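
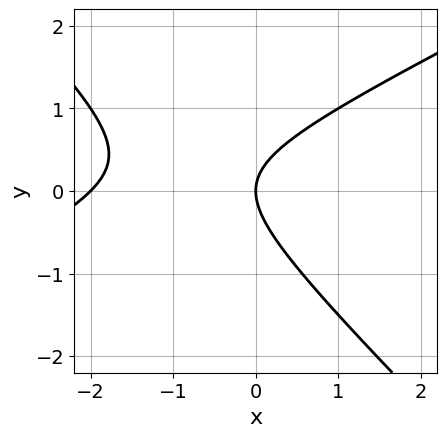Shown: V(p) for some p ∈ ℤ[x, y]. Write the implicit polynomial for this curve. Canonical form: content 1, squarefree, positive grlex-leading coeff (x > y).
deg p = 2. No degree-1 curve has this shape.
Reading off the gridlines: among the integer gridlines, it crosses the x-axis at x ∈ {-2, 0}; one y-axis crossing is at y = 0.
Putting this together gives p.

x^2 - x*y - 2*y^2 + 2*x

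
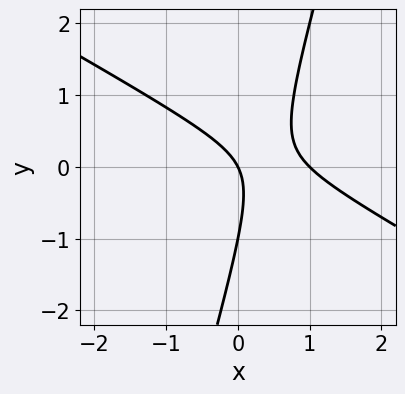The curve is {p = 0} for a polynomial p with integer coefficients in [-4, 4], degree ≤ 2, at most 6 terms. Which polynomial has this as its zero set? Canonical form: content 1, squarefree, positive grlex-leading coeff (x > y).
2*x^2 + 3*x*y - y^2 - 2*x - y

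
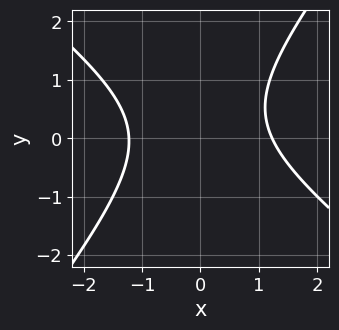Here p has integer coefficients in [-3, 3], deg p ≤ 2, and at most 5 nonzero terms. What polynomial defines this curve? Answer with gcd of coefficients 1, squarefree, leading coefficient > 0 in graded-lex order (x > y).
2*x^2 + x*y - 2*y^2 + y - 3

1. Degree: the shape is more complex than any degree-1 curve, so deg p = 2.
2. Against the integer gridlines: it misses every integer gridline on the y-axis.
3. Matching integer coefficients to the picture gives p.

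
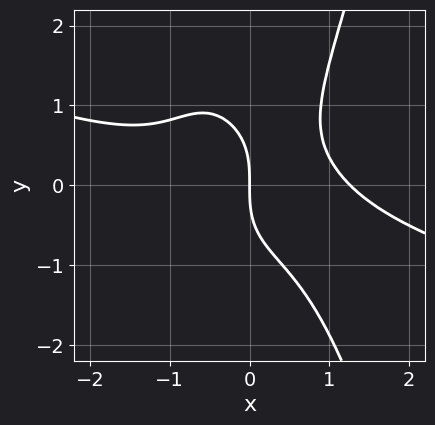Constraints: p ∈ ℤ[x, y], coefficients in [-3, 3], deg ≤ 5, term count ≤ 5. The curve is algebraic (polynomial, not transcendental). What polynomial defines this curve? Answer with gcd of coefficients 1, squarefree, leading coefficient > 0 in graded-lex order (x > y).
x^4 + 3*x^3*y - y^3 - 2*x

deg p = 4.
From the axis intercepts and sections: it crosses the y-axis at the gridline y = 0; it crosses the x-axis at the gridline x = 0.
Fitting integer coefficients to these (and the overall shape) gives p.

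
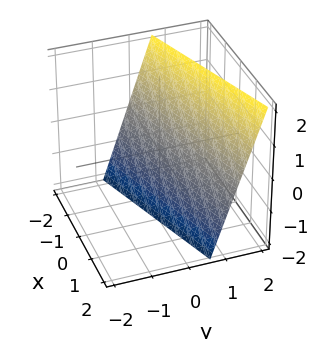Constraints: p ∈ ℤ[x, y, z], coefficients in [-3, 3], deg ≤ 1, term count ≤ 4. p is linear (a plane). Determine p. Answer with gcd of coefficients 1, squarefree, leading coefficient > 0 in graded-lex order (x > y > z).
x - 3*y + z + 2

deg p = 1.
From the visible intercepts: it crosses the x-axis at the gridline x = -2; one z-axis crossing is at z = -2.
Solving for integer coefficients yields p as stated.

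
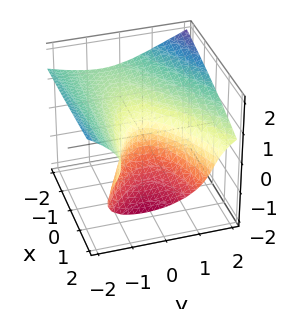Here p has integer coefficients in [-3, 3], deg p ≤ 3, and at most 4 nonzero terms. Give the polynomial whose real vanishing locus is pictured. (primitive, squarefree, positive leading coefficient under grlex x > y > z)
x*y*z + 3*z^3 - 2*y^2 + 2*x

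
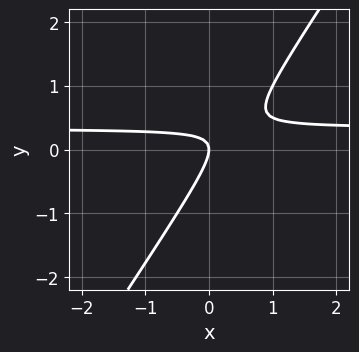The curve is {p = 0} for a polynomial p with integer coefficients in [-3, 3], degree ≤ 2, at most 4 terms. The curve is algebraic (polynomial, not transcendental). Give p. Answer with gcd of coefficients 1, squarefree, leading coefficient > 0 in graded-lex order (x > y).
3*x*y - 2*y^2 - x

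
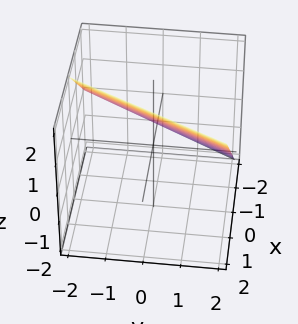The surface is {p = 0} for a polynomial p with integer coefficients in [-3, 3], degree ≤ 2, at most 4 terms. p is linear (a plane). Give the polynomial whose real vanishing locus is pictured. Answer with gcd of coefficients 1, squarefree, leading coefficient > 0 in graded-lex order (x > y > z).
The degree is 1 — every cross-section is a straight line — this is a plane.
Checking where it meets the axes: it meets the z-axis at z = 1 (among the integer gridlines); one x-axis crossing is at x = -1.
Putting this together gives p. Check: (0, 2, 0) on the y-axis lies on the surface, and p(0, 2, 0) = 0. ✓

2*x - y - 2*z + 2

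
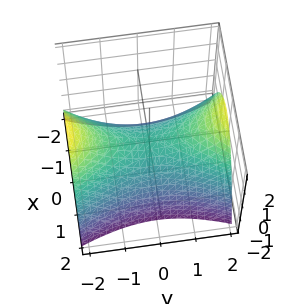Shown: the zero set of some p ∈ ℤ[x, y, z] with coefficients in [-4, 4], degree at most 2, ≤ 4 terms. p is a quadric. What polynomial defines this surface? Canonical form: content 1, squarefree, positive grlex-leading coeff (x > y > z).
3*x^2 - y^2 + 3*z

(a) deg p = 2. A hyperbolic paraboloid; a quadric.
(b) Symmetries: mirror symmetry x ↦ −x ⇒ only even powers of x; mirror symmetry y ↦ −y ⇒ only even powers of y.
(c) Observable constraints: one x-axis crossing is at x = 0; it meets the y-axis at y = 0 (among the integer gridlines); one z-axis crossing is at z = 0.
(d) These observations pin down the coefficients.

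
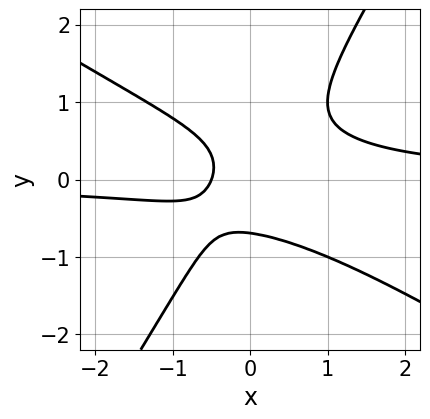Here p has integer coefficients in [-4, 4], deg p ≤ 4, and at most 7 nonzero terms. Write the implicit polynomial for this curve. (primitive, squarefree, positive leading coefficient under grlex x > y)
1. The degree is 3 — no degree-2 curve has this shape.
2. Solving for integer coefficients yields p as stated.

3*x^2*y + 3*x*y^2 - 3*y^3 - 2*x - 1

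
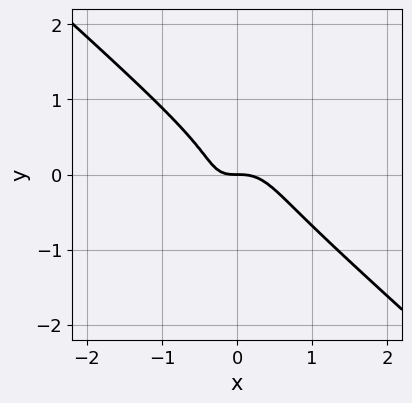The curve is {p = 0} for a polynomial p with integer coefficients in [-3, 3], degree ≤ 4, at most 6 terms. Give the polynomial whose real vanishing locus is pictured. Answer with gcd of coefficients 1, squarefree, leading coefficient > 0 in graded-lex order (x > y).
3*x^3 + x^2*y + 3*y^3 + x*y + y

Degree: the shape is more complex than any degree-2 curve, so deg p = 3.
Observable constraints: it meets the x-axis at x = 0 (among the integer gridlines); it crosses the y-axis at the gridline y = 0.
These observations pin down the coefficients.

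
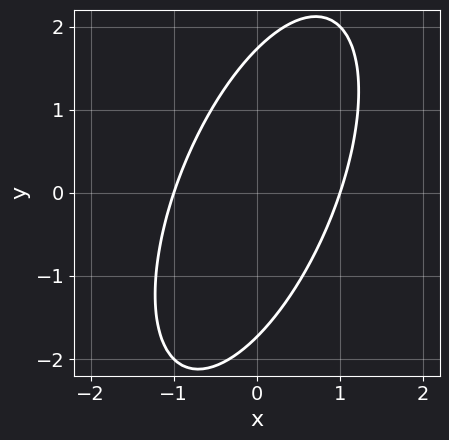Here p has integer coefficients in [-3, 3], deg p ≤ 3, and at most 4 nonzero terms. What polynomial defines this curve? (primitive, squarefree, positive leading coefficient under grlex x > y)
3*x^2 - 2*x*y + y^2 - 3

1. Degree: a generic line meets the curve in up to 2 points, so deg p = 2.
2. Reading off the gridlines: the x-axis gridline crossings are at x ∈ {-1, 1}.
3. These observations pin down the coefficients.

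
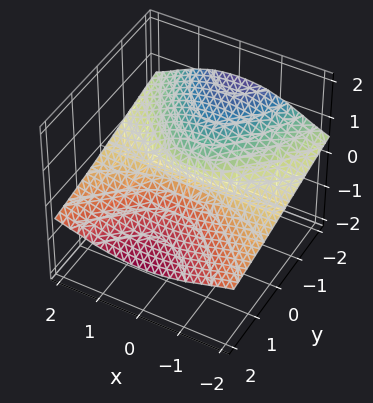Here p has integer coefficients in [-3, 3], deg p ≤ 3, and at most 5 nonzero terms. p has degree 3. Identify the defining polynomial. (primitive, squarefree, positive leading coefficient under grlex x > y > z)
1. deg p = 3.
2. Observable constraints: it crosses the z-axis at the gridline z = 0; it meets the y-axis at y = 0 (among the integer gridlines); every point of the x-axis in the box is on the surface.
3. Matching integer coefficients to the picture gives p.

x^2*z + 2*z^3 - z^2 + y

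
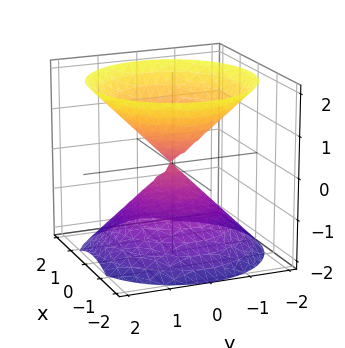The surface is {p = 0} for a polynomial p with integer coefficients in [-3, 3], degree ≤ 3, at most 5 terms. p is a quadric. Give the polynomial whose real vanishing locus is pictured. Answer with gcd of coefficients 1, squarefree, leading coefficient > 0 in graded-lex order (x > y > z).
x^2 + y^2 - z^2

1. I count 2 distinct pieces. They look like related sheets of one shape, so recover p as a whole.
2. deg p = 2. A double cone through the origin; a quadric.
3. By symmetry, every cross-section ⟂ z is a circle, so x, y appear only via x² + y²; mirror symmetry z ↦ −z ⇒ only even powers of z.
4. Observable constraints: it crosses the x-axis at the gridline x = 0; one y-axis crossing is at y = 0; a circular section at z = -1 has radius exactly 1; it meets the z-axis at z = 0 (among the integer gridlines).
5. Solving for integer coefficients yields p as stated.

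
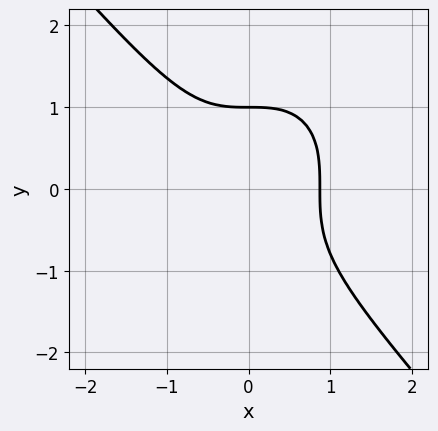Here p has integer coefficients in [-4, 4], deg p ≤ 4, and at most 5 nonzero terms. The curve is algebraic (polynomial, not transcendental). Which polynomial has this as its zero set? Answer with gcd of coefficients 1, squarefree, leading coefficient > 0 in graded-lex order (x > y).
deg p = 3. A generic line meets the curve in up to 3 points.
From the visible intercepts: one y-axis crossing is at y = 1.
These observations pin down the coefficients.

3*x^3 + 2*y^3 - 2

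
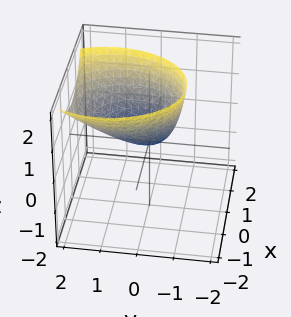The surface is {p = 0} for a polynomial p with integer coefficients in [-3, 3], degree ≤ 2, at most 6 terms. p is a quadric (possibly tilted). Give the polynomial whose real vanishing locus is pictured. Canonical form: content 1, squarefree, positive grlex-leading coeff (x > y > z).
(a) Degree: no degree-1 surface has this shape, so deg p = 2.
(b) From the visible intercepts: one z-axis crossing is at z = 0; it meets the x-axis at x = 0 (among the integer gridlines); it meets the y-axis at y = 0 (among the integer gridlines).
(c) Fitting integer coefficients to these (and the overall shape) gives p.

3*x^2 + x*z + 2*y^2 - 2*y*z - 3*z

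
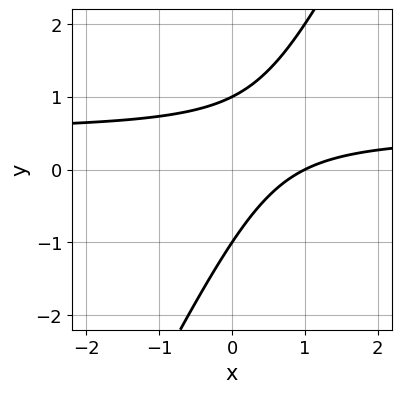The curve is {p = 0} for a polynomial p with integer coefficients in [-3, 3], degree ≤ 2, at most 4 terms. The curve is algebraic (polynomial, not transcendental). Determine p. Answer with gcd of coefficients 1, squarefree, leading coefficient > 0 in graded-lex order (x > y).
2*x*y - y^2 - x + 1

(a) Degree: no degree-1 curve has this shape, so deg p = 2.
(b) Against the integer gridlines: among the integer gridlines, it crosses the y-axis at y ∈ {-1, 1}; one x-axis crossing is at x = 1.
(c) Together with the visible shape, these determine p as stated.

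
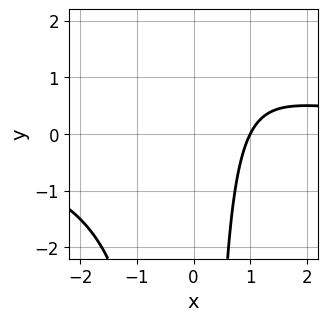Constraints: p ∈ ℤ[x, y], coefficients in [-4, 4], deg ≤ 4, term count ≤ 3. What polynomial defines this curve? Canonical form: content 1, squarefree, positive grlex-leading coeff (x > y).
1. Degree: the shape is more complex than any degree-2 curve, so deg p = 3.
2. Checking where it meets the axes: one x-axis crossing is at x = 1; it misses every integer gridline on the y-axis.
3. Assembling these constraints gives the stated polynomial.

x^2*y - 2*x + 2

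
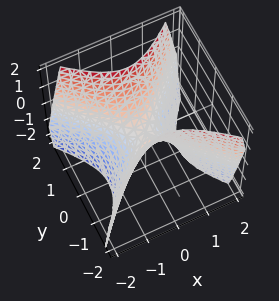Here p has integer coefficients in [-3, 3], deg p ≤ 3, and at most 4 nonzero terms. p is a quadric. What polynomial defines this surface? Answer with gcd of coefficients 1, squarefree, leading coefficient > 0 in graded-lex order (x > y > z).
The degree is 2 — a hyperbolic paraboloid; a quadric.
Symmetries: the y ↦ −y reflection is a symmetry, so y appears only in even powers; mirror symmetry x ↦ −x ⇒ only even powers of x.
Observable constraints: one x-axis crossing is at x = 0; it crosses the y-axis at the gridline y = 0; it meets the z-axis at z = 0 (among the integer gridlines).
Fitting integer coefficients to these (and the overall shape) gives p.

3*x^2 - 3*y^2 + 2*z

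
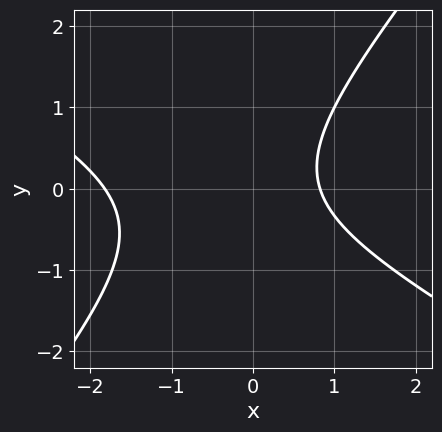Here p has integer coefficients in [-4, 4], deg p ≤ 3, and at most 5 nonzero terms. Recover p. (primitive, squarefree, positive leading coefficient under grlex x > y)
1. Degree: a generic line meets the curve in up to 2 points, so deg p = 2.
2. Checking where it meets the axes: it misses every integer gridline on the y-axis.
3. Assembling these constraints gives the stated polynomial.

2*x^2 + 2*x*y - 3*y^2 + 2*x - 3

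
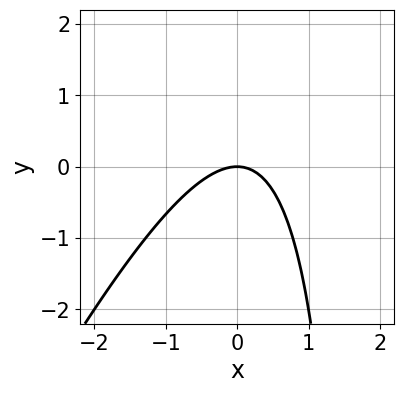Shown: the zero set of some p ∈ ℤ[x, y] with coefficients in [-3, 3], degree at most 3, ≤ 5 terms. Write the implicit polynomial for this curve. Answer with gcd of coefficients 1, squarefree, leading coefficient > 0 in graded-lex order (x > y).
2*x^2 - x*y + 2*y

(a) Degree: the shape is more complex than any degree-1 curve, so deg p = 2.
(b) Observable constraints: one y-axis crossing is at y = 0; one x-axis crossing is at x = 0.
(c) These observations pin down the coefficients.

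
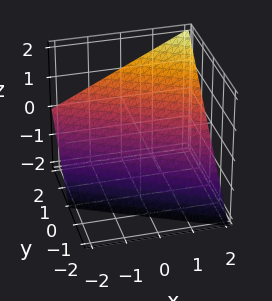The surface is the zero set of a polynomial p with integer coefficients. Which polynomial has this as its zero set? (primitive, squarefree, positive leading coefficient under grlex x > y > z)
x + 2*y - 2*z - 2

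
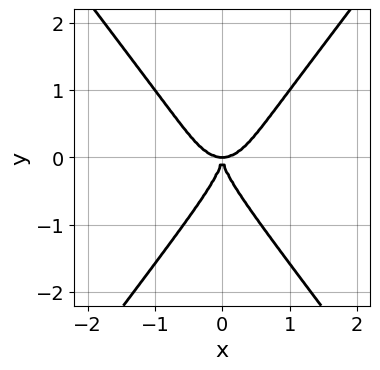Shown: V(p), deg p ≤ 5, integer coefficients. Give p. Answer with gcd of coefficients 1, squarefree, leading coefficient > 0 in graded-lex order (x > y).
3*x^4 - y^4 - 2*x^2*y

deg p = 4.
Symmetries: it's symmetric under x → −x, forcing even powers of x.
Against the integer gridlines: one x-axis crossing is at x = 0; it meets the y-axis at y = 0 (among the integer gridlines).
Solving for integer coefficients yields p as stated.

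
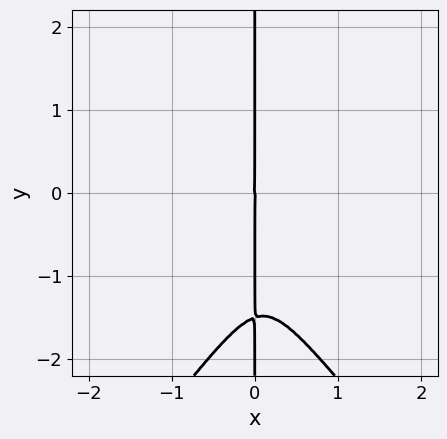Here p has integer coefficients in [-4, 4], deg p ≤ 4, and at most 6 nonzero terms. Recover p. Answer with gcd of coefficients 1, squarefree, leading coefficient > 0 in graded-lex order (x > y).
First, the degree is 4 — the shape is more complex than any degree-3 curve.
Then, reading off the gridlines: one x-axis crossing is at x = 0; the visible y-axis segment lies entirely on the curve.
Finally, these observations pin down the coefficients.

3*x^3*y - 2*x*y^3 - 3*x^3 - x^2*y - 3*x*y^2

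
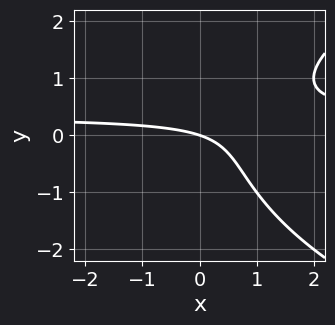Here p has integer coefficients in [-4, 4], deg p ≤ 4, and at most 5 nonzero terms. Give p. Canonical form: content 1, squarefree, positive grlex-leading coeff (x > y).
y^3 - 3*x*y + x + 3*y

(a) Degree: a generic line meets the curve in up to 3 points, so deg p = 3.
(b) From the axis intercepts and sections: one x-axis crossing is at x = 0; it meets the y-axis at y = 0 (among the integer gridlines).
(c) These observations pin down the coefficients.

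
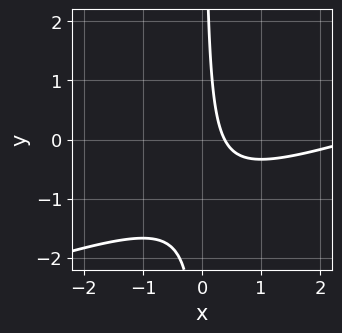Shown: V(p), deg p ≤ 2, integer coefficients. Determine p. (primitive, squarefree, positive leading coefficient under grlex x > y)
(a) deg p = 2.
(b) From the axis intercepts and sections: it misses every integer gridline on the y-axis.
(c) Fitting integer coefficients to these (and the overall shape) gives p.

x^2 - 3*x*y - 3*x + 1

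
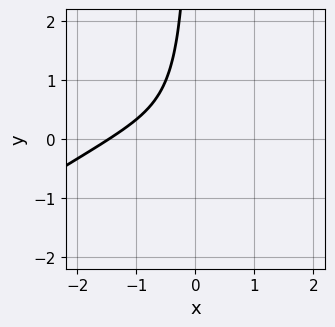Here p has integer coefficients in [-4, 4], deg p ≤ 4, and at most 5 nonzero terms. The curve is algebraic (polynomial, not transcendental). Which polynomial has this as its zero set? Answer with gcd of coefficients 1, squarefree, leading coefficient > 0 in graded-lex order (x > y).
2*x^3 - 3*x^2*y + 2*x^2 + 3*x*y + 2

First, the degree is 3 — a generic line meets the curve in up to 3 points.
Next, against the integer gridlines: it misses every integer gridline on the y-axis.
Finally, solving for integer coefficients yields p as stated.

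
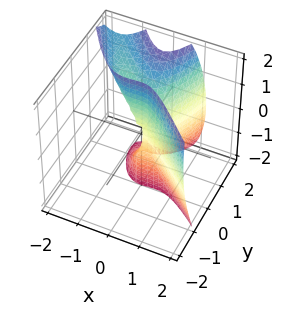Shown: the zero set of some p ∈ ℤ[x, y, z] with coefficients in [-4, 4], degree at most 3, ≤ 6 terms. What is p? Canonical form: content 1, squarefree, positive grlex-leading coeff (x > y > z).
1. deg p = 3.
2. Against the integer gridlines: it crosses the x-axis at the gridline x = 0; the visible z-axis segment lies entirely on the surface; it meets the y-axis at y = 0 (among the integer gridlines).
3. These observations pin down the coefficients.

3*x^3 + 3*x^2*y + x^2*z + y*z^2 - 3*y^2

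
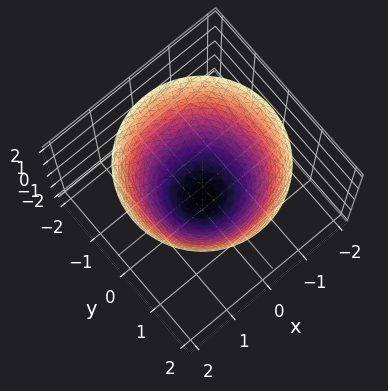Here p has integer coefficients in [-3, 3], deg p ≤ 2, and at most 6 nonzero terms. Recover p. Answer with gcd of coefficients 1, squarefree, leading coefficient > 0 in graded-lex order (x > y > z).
x^2 + y^2 - z - 1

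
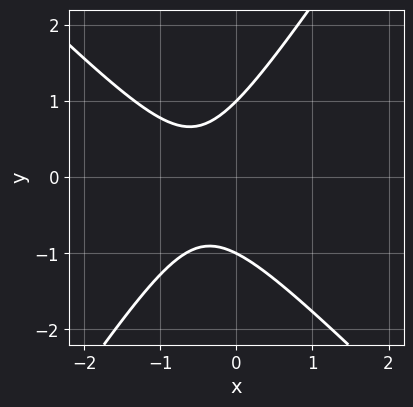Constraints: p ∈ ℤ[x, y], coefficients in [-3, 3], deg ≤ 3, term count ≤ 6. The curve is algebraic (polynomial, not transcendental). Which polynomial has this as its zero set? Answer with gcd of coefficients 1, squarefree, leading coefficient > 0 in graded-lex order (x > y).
3*x^2 + x*y - 2*y^2 + 3*x + 2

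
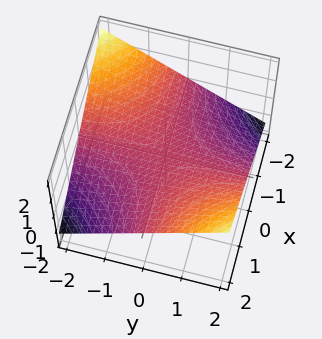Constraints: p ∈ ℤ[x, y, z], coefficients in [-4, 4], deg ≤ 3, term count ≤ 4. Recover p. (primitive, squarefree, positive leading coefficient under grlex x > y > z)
x*y - 3*z

1. The degree is 2 — a saddle surface; a quadric.
2. Reading off the gridlines: every point of the y-axis in the box is on the surface; it crosses the z-axis at the gridline z = 0.
3. The integer polynomial consistent with all of this is the stated p. Check: (-2, 0, 0) on the x-axis lies on the surface, and p(-2, 0, 0) = 0. ✓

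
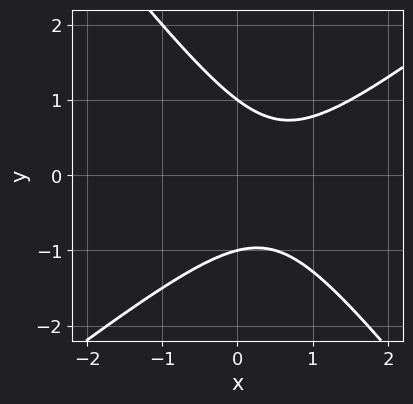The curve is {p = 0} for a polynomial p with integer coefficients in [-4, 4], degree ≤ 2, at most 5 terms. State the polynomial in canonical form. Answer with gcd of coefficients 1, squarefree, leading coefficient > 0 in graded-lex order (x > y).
First, degree: no degree-1 curve has this shape, so deg p = 2.
Then, observable constraints: among the integer gridlines, it crosses the y-axis at y ∈ {-1, 1}; the curve avoids every integer x-axis point in the box.
Finally, together with the visible shape, these determine p as stated.

2*x^2 - x*y - 2*y^2 - 2*x + 2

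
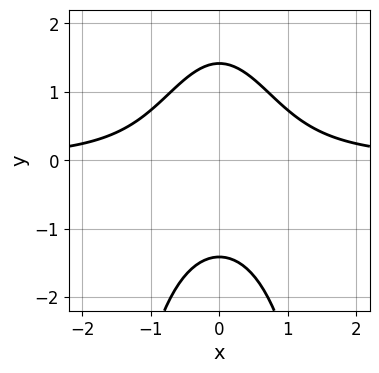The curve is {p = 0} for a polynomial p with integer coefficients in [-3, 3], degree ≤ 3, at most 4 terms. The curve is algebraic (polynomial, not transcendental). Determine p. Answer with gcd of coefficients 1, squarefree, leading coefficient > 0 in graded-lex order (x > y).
2*x^2*y + y^2 - 2

(a) The degree is 3 — no degree-2 curve has this shape.
(b) Symmetries: the x ↦ −x reflection is a symmetry, so x appears only in even powers.
(c) Reading off the gridlines: it misses every integer gridline on the x-axis.
(d) The integer polynomial consistent with all of this is the stated p.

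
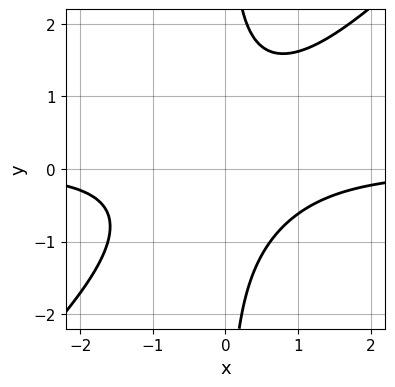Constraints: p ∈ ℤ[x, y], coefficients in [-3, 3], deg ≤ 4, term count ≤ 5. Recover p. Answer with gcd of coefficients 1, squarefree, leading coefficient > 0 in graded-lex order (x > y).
x^2*y - x*y^2 + 1

Degree: no degree-2 curve has this shape, so deg p = 3.
From the axis intercepts and sections: it misses every integer gridline on the y-axis; no x-intercept at any integer in the box.
Solving for integer coefficients yields p as stated.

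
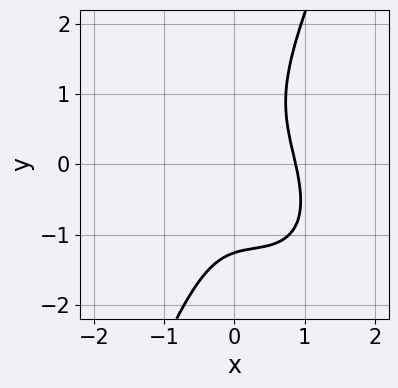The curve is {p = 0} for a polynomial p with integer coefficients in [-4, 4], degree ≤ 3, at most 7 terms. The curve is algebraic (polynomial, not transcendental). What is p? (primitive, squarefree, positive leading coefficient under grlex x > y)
3*x^3 + 2*x^2*y + x*y^2 - y^3 - 2

Degree: the shape is more complex than any degree-2 curve, so deg p = 3.
The integer polynomial consistent with all of this is the stated p.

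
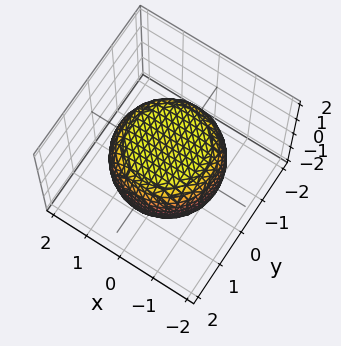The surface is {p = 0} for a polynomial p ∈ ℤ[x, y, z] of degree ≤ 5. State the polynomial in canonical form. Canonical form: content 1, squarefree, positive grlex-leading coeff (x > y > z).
(a) deg p = 4.
(b) Symmetries: the surface is invariant under rotation about z: p = q(x² + y², z).
(c) Observable constraints: among the integer gridlines, it crosses the z-axis at z ∈ {-1, 1}; a circular section at z = 0 has radius between 1 and 2.
(d) Assembling these constraints gives the stated polynomial.

x^4 + 2*x^2*y^2 + y^4 - x^2 - y^2 + 2*z^2 - 2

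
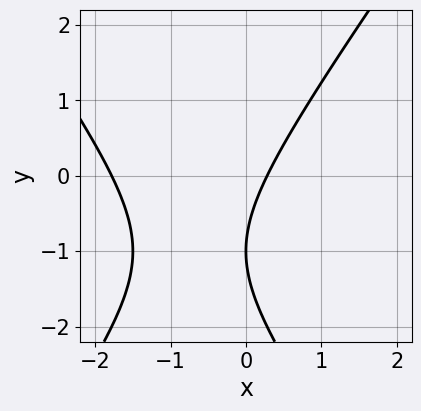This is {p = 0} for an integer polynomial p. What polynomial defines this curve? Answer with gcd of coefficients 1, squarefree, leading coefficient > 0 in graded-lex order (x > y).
2*x^2 - y^2 + 3*x - 2*y - 1

Degree: a generic line meets the curve in up to 2 points, so deg p = 2.
From the axis intercepts and sections: it crosses the y-axis at the gridline y = -1.
The integer polynomial consistent with all of this is the stated p.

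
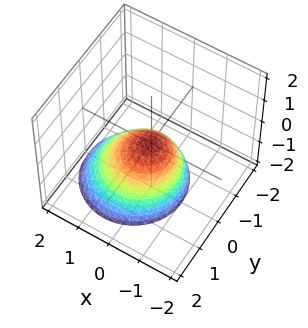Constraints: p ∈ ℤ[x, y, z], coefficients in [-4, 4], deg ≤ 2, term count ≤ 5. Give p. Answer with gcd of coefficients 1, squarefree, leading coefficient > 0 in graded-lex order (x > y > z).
1. deg p = 2. A generic line meets the surface in up to 2 points.
2. Checking where it meets the axes: it crosses the y-axis at the gridline y = 0; it meets the x-axis at x = 0 (among the integer gridlines); one z-axis crossing is at z = 0.
3. These observations pin down the coefficients.

2*x^2 + x*z + 2*y^2 + 2*z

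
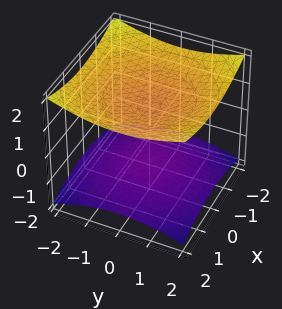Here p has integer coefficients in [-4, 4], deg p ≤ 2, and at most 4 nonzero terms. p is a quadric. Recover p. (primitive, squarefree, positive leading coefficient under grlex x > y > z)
x^2 + y^2 - 3*z^2 + 3

First, there are 2 components.
Next, degree: two separate bowl-shaped sheets opening away from each other; a quadric, so deg p = 2.
Then, symmetries: the z ↦ −z reflection is a symmetry, so z appears only in even powers; the surface is invariant under rotation about z: p = q(x² + y², z).
Then, reading off the gridlines: among the integer gridlines, it crosses the z-axis at z ∈ {-1, 1}; it misses every integer gridline on the x-axis; it misses every integer gridline on the y-axis.
Finally, putting this together gives p.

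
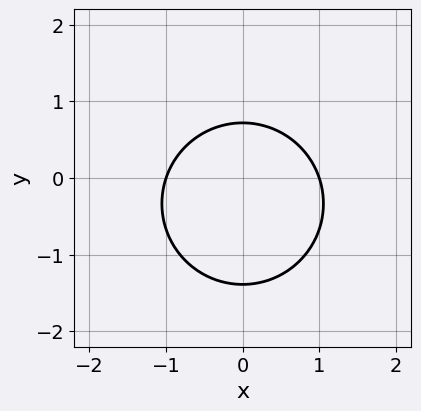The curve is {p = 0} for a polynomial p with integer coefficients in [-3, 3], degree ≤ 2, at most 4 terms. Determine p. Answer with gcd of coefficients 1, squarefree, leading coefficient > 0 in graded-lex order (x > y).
3*x^2 + 3*y^2 + 2*y - 3

First, deg p = 2.
Next, symmetries: the x ↦ −x reflection is a symmetry, so x appears only in even powers.
Then, checking where it meets the axes: among the integer gridlines, it crosses the x-axis at x ∈ {-1, 1}.
Finally, fitting integer coefficients to these (and the overall shape) gives p.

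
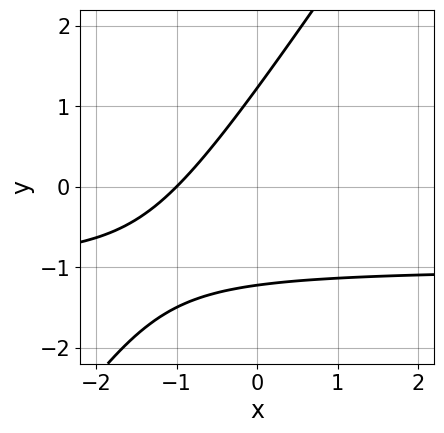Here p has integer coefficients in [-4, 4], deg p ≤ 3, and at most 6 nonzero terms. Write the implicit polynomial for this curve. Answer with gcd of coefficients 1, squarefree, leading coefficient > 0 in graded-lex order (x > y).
(a) Degree: no degree-1 curve has this shape, so deg p = 2.
(b) Checking where it meets the axes: it crosses the x-axis at the gridline x = -1.
(c) Assembling these constraints gives the stated polynomial.

3*x*y - 2*y^2 + 3*x + 3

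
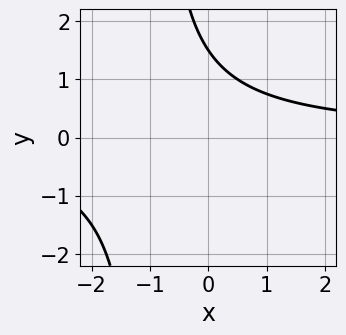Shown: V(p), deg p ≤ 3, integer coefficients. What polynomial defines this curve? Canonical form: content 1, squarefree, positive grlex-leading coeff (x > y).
2*x*y + 2*y - 3

First, the degree is 2 — the shape is more complex than any degree-1 curve.
Next, against the integer gridlines: the curve avoids every integer x-axis point in the box.
Finally, putting this together gives p.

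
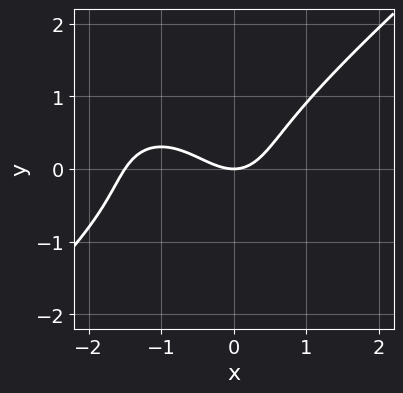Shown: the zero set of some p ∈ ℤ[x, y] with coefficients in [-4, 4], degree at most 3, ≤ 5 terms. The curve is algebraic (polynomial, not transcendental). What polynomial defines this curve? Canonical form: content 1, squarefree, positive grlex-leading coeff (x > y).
2*x^3 - 3*y^3 + 3*x^2 - 3*y

The degree is 3 — no degree-2 curve has this shape.
Reading off the gridlines: one y-axis crossing is at y = 0; it meets the x-axis at x = 0 (among the integer gridlines).
Together with the visible shape, these determine p as stated.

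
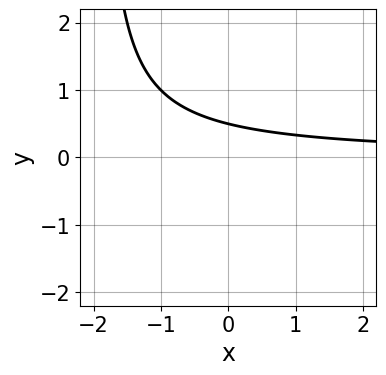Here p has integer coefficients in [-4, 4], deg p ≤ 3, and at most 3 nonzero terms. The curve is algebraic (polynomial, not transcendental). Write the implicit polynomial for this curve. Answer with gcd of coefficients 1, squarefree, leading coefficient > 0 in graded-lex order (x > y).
(a) Degree: the shape is more complex than any degree-1 curve, so deg p = 2.
(b) Reading off the gridlines: the curve avoids every integer x-axis point in the box.
(c) Matching integer coefficients to the picture gives p.

x*y + 2*y - 1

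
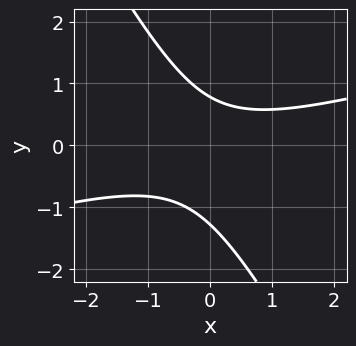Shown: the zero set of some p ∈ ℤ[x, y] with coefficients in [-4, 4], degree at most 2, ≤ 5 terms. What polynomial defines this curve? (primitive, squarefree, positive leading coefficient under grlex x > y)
First, degree: the shape is more complex than any degree-1 curve, so deg p = 2.
Then, against the integer gridlines: no x-intercept at any integer in the box.
Finally, solving for integer coefficients yields p as stated.

x^2 - 3*x*y - 2*y^2 - y + 2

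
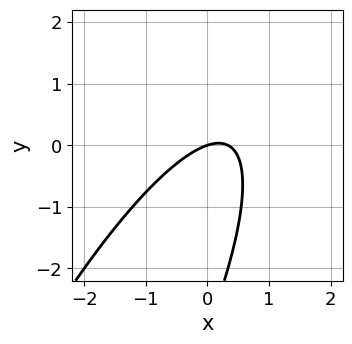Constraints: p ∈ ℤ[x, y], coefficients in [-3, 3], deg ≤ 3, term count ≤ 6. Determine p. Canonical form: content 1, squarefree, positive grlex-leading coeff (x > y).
(a) The degree is 2 — the shape is more complex than any degree-1 curve.
(b) Checking where it meets the axes: it meets the x-axis at x = 0 (among the integer gridlines); it meets the y-axis at y = 0 (among the integer gridlines).
(c) Together with the visible shape, these determine p as stated.

3*x^2 - 3*x*y + y^2 - x + 3*y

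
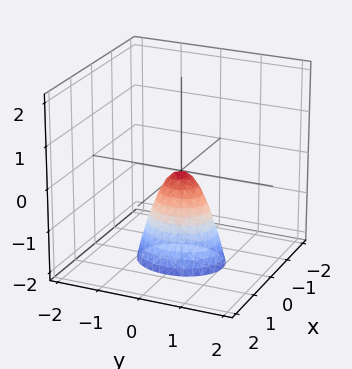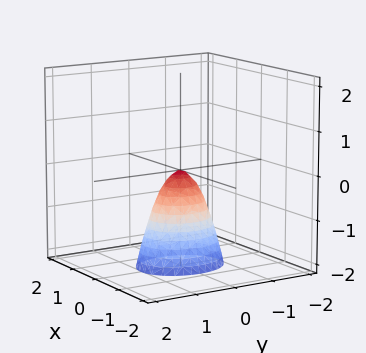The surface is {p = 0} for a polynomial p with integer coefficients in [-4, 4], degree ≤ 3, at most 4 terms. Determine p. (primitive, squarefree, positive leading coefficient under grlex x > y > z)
1. Degree: a single bowl opening along one axis; a quadric, so deg p = 2.
2. Symmetries: the y ↦ −y reflection is a symmetry, so y appears only in even powers; it's symmetric under x → −x, forcing even powers of x.
3. Observable constraints: it meets the z-axis at z = 0 (among the integer gridlines); it meets the x-axis at x = 0 (among the integer gridlines); it crosses the y-axis at the gridline y = 0.
4. These observations pin down the coefficients.

3*x^2 + 2*y^2 + z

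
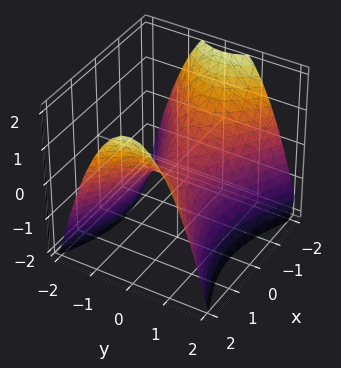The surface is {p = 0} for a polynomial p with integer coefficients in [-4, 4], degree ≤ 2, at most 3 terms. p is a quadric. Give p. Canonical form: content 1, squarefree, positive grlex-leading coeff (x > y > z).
1. The degree is 2 — a saddle surface; a quadric.
2. Symmetries: it's symmetric under x → −x, forcing even powers of x; it's symmetric under y → −y, forcing even powers of y.
3. Observable constraints: it meets the z-axis at z = 0 (among the integer gridlines); one x-axis crossing is at x = 0; one y-axis crossing is at y = 0.
4. Together with the visible shape, these determine p as stated.

x^2 - 2*y^2 - 2*z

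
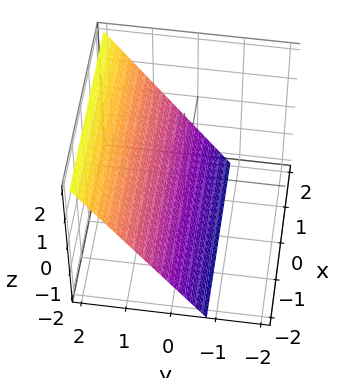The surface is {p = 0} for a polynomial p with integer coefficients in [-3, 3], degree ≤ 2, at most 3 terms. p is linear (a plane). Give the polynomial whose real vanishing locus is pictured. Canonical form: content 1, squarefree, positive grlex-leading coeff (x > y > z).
3*y - 2*z - 2

(a) deg p = 1. Every cross-section is a straight line — this is a plane.
(b) From the visible intercepts: it misses every integer gridline on the x-axis; it crosses the z-axis at the gridline z = -1.
(c) Solving for integer coefficients yields p as stated.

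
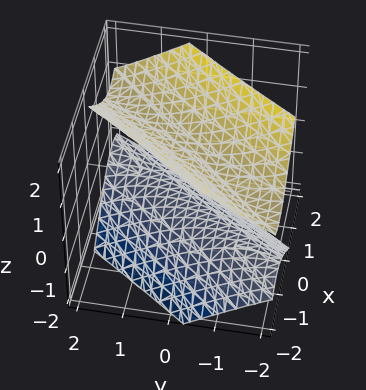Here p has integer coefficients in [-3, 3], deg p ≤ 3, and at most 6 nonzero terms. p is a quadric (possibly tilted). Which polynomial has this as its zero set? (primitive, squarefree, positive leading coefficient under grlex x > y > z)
1. The picture has 2 separate pieces. Treating them together as one polynomial.
2. Degree: no degree-1 surface has this shape, so deg p = 2.
3. Reading off the gridlines: no y-intercept at any integer in the box; the surface avoids every integer x-axis point in the box.
4. Solving for integer coefficients yields p as stated. Check: (0, 0, 1) on the z-axis lies on the surface, and p(0, 0, 1) = 0. ✓

2*x^2 - 3*x*y + y^2 - 2*z^2 + 2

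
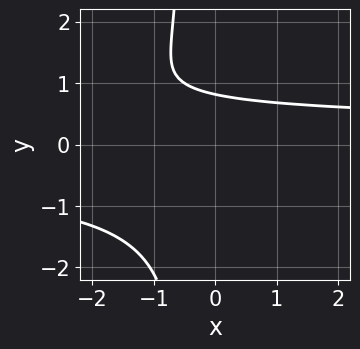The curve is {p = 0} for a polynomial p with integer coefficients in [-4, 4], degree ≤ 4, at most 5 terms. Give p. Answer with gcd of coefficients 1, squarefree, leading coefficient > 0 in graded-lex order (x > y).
(a) The degree is 4 — a generic line meets the curve in up to 4 points.
(b) From the axis intercepts and sections: no x-intercept at any integer in the box.
(c) Putting this together gives p.

2*x*y^3 + y^3 + 3*y - 3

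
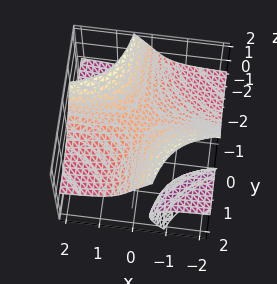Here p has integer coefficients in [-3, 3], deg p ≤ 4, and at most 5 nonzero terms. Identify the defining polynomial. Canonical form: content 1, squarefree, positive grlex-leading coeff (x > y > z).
There are 3 components.
Degree: no degree-2 surface has this shape, so deg p = 3.
Checking where it meets the axes: the surface avoids every integer x-axis point in the box; no y-intercept at any integer in the box.
Together with the visible shape, these determine p as stated.

3*x*y*z + z^3 - 2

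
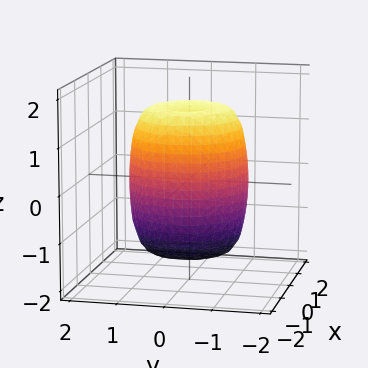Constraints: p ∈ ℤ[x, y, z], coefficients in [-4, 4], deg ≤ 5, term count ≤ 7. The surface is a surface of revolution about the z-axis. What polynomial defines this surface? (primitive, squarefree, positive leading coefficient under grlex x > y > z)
1. The degree is 4 — no degree-3 surface has this shape.
2. By symmetry, the z-axis is an axis of rotation, so x and y enter only as x² + y².
3. From the visible intercepts: a circular section at z = -1 has radius between 1 and 2.
4. Fitting integer coefficients to these (and the overall shape) gives p.

2*x^4 + 4*x^2*y^2 + 2*y^4 - 2*x^2 - 2*y^2 + z^2 - 2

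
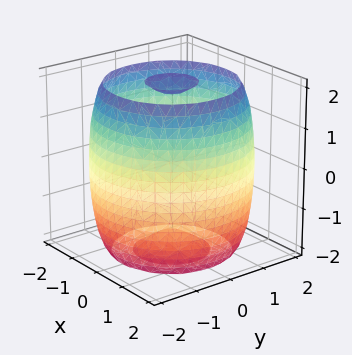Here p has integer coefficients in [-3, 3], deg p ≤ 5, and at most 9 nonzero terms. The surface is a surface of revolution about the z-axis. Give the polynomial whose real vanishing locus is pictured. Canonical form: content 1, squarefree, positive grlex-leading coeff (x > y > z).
(a) The picture has 3 separate pieces.
(b) The degree is 4 — the shape is more complex than any degree-3 surface.
(c) Symmetries: the surface is invariant under rotation about z: p = q(x² + y², z).
(d) Observable constraints: a circular section at z = 0 has radius between 1 and 2.
(e) Putting this together gives p.

x^4 + 2*x^2*y^2 + y^4 - 3*x^2 - 3*y^2 + z^2 - 3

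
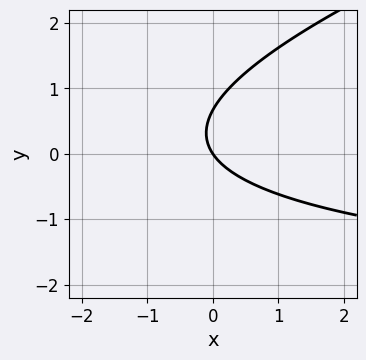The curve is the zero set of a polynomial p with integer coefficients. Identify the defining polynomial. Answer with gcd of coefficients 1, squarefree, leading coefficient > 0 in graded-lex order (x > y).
First, deg p = 2. The shape is more complex than any degree-1 curve.
Next, from the visible intercepts: it meets the y-axis at y = 0 (among the integer gridlines); it crosses the x-axis at the gridline x = 0.
Finally, solving for integer coefficients yields p as stated.

x*y - 3*y^2 + 3*x + 2*y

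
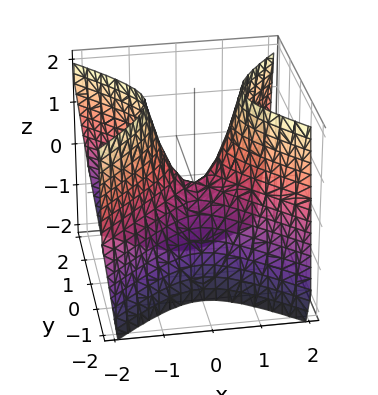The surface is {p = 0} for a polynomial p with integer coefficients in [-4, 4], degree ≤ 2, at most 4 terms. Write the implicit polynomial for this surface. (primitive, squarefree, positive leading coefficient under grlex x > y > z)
2*x^2 - 2*y^2 - z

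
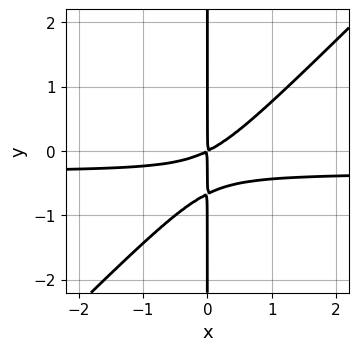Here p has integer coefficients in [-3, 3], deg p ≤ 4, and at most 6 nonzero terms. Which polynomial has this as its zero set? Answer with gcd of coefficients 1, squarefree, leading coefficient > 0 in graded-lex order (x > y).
(a) deg p = 3. No degree-2 curve has this shape.
(b) Observable constraints: the visible y-axis segment lies entirely on the curve.
(c) Assembling these constraints gives the stated polynomial.

3*x^2*y - 3*x*y^2 + x^2 - 2*x*y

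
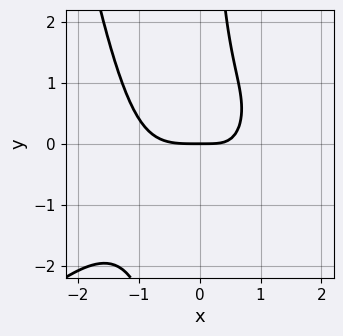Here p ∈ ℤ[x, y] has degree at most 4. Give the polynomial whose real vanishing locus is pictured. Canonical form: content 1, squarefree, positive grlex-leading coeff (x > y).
2*x^4 - 2*x^3*y + 2*x*y^2 + 3*x*y - 3*y

(a) deg p = 4. The shape is more complex than any degree-3 curve.
(b) Observable constraints: one y-axis crossing is at y = 0; it meets the x-axis at x = 0 (among the integer gridlines).
(c) Putting this together gives p.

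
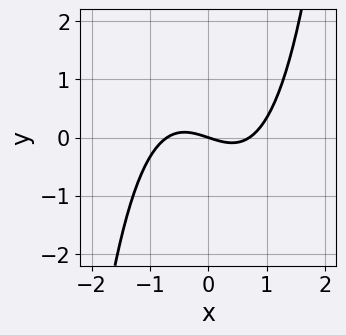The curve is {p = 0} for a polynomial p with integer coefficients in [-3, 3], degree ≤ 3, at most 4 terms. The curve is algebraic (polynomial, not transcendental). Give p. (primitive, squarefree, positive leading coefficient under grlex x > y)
2*x^3 - x - 3*y

deg p = 3.
Against the integer gridlines: one x-axis crossing is at x = 0; one y-axis crossing is at y = 0.
Solving for integer coefficients yields p as stated.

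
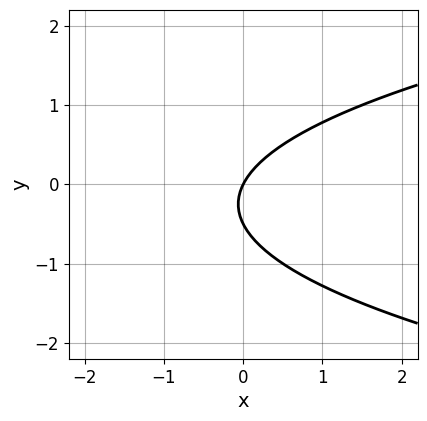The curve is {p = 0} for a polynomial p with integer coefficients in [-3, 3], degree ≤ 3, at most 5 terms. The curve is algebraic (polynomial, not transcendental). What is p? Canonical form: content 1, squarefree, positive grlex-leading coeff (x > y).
2*y^2 - 2*x + y

(a) Degree: a generic line meets the curve in up to 2 points, so deg p = 2.
(b) Checking where it meets the axes: it meets the x-axis at x = 0 (among the integer gridlines); it crosses the y-axis at the gridline y = 0.
(c) Matching integer coefficients to the picture gives p.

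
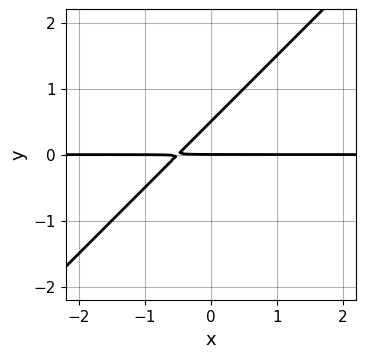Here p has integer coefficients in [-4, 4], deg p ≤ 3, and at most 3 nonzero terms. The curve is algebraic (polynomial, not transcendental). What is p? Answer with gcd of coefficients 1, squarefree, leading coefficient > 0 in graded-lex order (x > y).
First, deg p = 2. The shape is more complex than any degree-1 curve.
Then, checking where it meets the axes: it crosses the y-axis at the gridline y = 0; the visible x-axis segment lies entirely on the curve.
Finally, matching integer coefficients to the picture gives p.

2*x*y - 2*y^2 + y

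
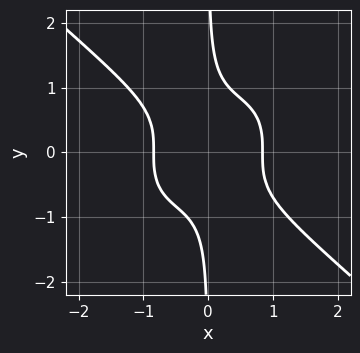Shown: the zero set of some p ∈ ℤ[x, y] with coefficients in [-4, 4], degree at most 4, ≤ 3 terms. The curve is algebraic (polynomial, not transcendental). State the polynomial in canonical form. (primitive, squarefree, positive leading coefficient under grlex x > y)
2*x^4 + 3*x*y^3 - 1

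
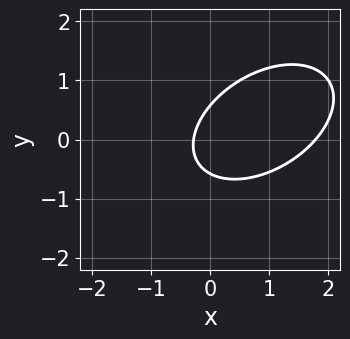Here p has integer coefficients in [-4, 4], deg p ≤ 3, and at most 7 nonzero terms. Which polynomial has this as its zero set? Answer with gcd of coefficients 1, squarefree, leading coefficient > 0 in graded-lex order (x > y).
2*x^2 - 2*x*y + 3*y^2 - 3*x - 1

1. Degree: a generic line meets the curve in up to 2 points, so deg p = 2.
2. Matching integer coefficients to the picture gives p.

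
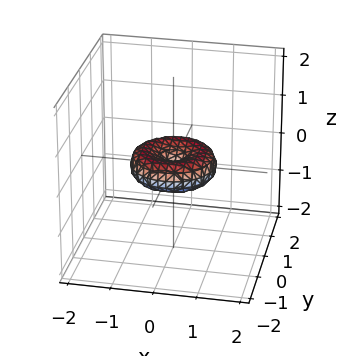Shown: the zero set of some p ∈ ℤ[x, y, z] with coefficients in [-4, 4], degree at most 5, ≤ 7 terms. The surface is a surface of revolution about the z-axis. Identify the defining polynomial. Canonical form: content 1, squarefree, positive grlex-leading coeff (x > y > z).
x^4 + 2*x^2*y^2 + y^4 - x^2 - y^2 + 2*z^2

(a) Degree: a generic line meets the surface in up to 4 points, so deg p = 4.
(b) Symmetries: every cross-section ⟂ z is a circle, so x, y appear only via x² + y².
(c) Checking where it meets the axes: it crosses the z-axis at the gridline z = 0; among the integer gridlines, it crosses the y-axis at y ∈ {-1, 0, 1}.
(d) Fitting integer coefficients to these (and the overall shape) gives p. Check: (-1, 0, 0) on the x-axis lies on the surface, and p(-1, 0, 0) = 0. ✓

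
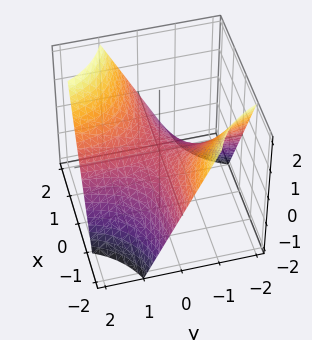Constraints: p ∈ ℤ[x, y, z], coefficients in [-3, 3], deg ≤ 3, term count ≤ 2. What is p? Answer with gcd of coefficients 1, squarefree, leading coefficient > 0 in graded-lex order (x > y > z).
The degree is 2 — a hyperbolic paraboloid; a quadric.
Observable constraints: the visible y-axis segment lies entirely on the surface; one z-axis crossing is at z = 0; every point of the x-axis in the box is on the surface.
The integer polynomial consistent with all of this is the stated p.

x*y - z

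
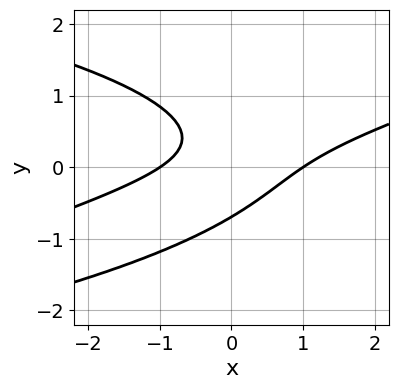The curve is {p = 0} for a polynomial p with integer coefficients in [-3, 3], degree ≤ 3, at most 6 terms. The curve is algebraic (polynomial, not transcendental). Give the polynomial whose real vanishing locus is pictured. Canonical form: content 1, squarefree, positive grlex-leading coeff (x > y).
First, deg p = 3. The shape is more complex than any degree-2 curve.
Then, from the visible intercepts: the x-axis gridline crossings are at x ∈ {-1, 1}.
Finally, these observations pin down the coefficients.

x*y^2 - 3*y^3 + x^2 - 3*x*y - 1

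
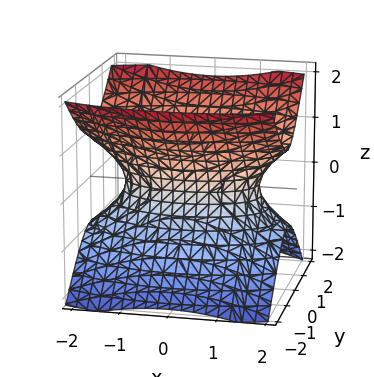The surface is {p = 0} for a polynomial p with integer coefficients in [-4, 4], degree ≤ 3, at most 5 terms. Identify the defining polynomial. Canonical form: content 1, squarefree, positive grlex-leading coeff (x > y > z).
x^2 + 3*y^2 - 3*z^2 - 2

(a) Degree: an hourglass — one-sheet hyperboloid; a quadric, so deg p = 2.
(b) Symmetries: the z ↦ −z reflection is a symmetry, so z appears only in even powers; the y ↦ −y reflection is a symmetry, so y appears only in even powers; it's symmetric under x → −x, forcing even powers of x.
(c) Reading off the gridlines: the surface avoids every integer z-axis point in the box.
(d) Together with the visible shape, these determine p as stated.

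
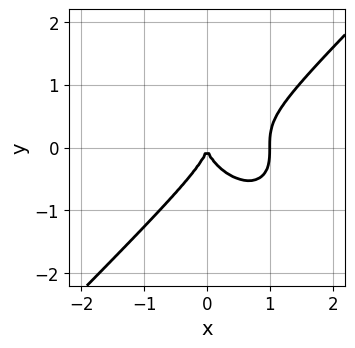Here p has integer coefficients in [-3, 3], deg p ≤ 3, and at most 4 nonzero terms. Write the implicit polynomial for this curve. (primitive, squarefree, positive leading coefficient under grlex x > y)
x^3 - y^3 - x^2

1. deg p = 3. A generic line meets the curve in up to 3 points.
2. From the visible intercepts: among the integer gridlines, it crosses the x-axis at x ∈ {0, 1}; one y-axis crossing is at y = 0.
3. The integer polynomial consistent with all of this is the stated p.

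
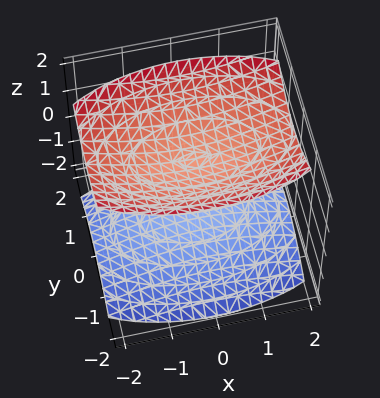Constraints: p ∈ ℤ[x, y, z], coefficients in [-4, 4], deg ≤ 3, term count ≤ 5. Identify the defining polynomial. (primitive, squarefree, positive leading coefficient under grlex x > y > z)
x^2 + 3*y^2 - 3*z^2 + 3

(a) I count 2 distinct pieces. They look like related sheets of one shape, so recover p as a whole.
(b) Degree: two sheets facing apart; a quadric, so deg p = 2.
(c) Symmetries: the x ↦ −x reflection is a symmetry, so x appears only in even powers; it's symmetric under y → −y, forcing even powers of y; mirror symmetry z ↦ −z ⇒ only even powers of z.
(d) From the visible intercepts: the z-axis gridline crossings are at z ∈ {-1, 1}; no y-intercept at any integer in the box; it misses every integer gridline on the x-axis.
(e) Together with the visible shape, these determine p as stated.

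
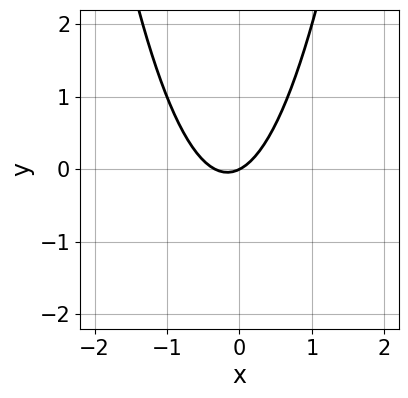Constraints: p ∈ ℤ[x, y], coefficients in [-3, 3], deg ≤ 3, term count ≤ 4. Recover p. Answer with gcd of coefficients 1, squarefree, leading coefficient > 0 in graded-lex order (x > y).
(a) The degree is 2 — no degree-1 curve has this shape.
(b) From the visible intercepts: one y-axis crossing is at y = 0; it meets the x-axis at x = 0 (among the integer gridlines).
(c) The integer polynomial consistent with all of this is the stated p.

3*x^2 + x - 2*y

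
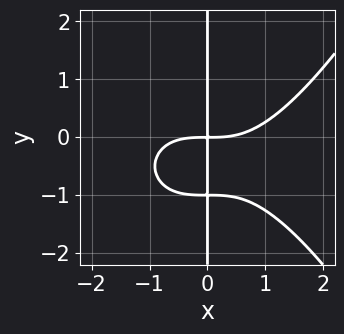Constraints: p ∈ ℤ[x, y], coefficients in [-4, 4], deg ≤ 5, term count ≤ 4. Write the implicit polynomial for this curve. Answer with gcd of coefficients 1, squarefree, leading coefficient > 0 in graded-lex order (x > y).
x^4 - 3*x*y^2 - 3*x*y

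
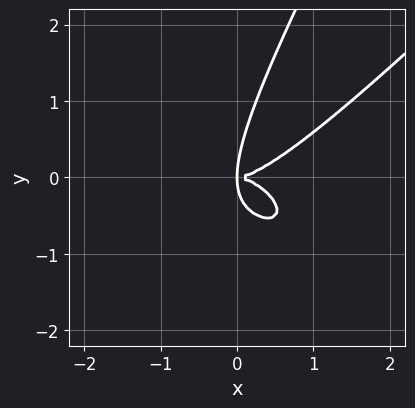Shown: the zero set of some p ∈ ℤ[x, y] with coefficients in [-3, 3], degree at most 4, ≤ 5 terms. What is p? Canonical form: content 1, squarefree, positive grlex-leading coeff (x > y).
1. Degree: a generic line meets the curve in up to 4 points, so deg p = 4.
2. Putting this together gives p.

x^4 - 2*x*y^3 + y^4 - 2*x*y^2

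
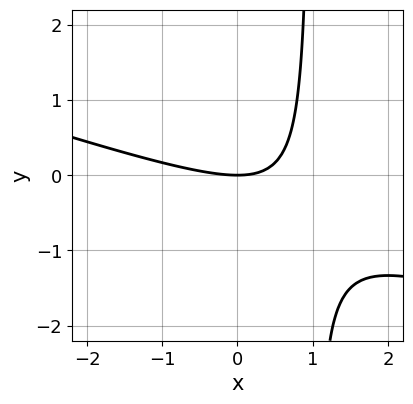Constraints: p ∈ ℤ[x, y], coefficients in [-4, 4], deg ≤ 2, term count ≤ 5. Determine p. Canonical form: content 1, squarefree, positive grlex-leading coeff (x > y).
x^2 + 3*x*y - 3*y

1. Degree: the shape is more complex than any degree-1 curve, so deg p = 2.
2. Against the integer gridlines: one y-axis crossing is at y = 0; it crosses the x-axis at the gridline x = 0.
3. Assembling these constraints gives the stated polynomial.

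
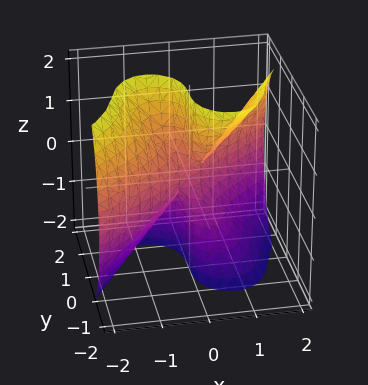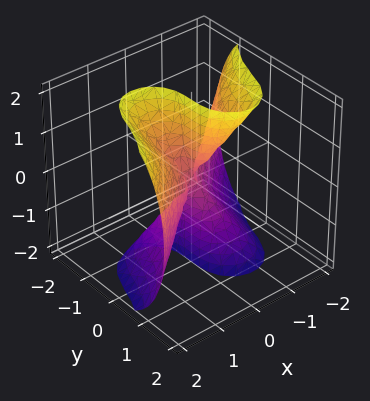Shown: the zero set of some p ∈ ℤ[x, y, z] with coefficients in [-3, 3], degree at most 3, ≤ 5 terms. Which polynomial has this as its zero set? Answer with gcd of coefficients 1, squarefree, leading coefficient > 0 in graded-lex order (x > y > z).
1. The degree is 3 — a generic line meets the surface in up to 3 points.
2. Against the integer gridlines: the visible z-axis segment lies entirely on the surface; it crosses the x-axis at the gridline x = 0.
3. Matching integer coefficients to the picture gives p.

3*x^3 - 2*x^2*y - 2*x*z^2 - 3*y^3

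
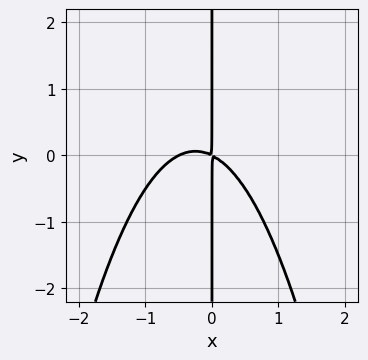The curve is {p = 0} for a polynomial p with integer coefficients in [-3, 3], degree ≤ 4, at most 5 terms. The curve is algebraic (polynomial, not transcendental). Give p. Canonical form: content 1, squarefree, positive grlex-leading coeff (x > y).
First, the degree is 3 — no degree-2 curve has this shape.
Then, from the axis intercepts and sections: every point of the y-axis in the box is on the curve.
Finally, solving for integer coefficients yields p as stated.

2*x^3 + x^2 + 2*x*y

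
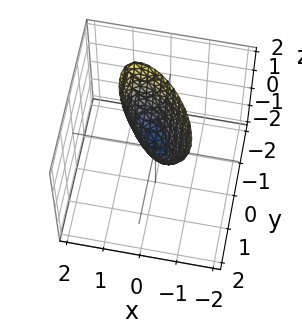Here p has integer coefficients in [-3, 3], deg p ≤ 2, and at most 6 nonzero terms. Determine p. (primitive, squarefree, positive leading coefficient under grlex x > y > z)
3*x^2 + 3*x*y + 2*y^2 - z

(a) Degree: no degree-1 surface has this shape, so deg p = 2.
(b) Observable constraints: one z-axis crossing is at z = 0; it meets the y-axis at y = 0 (among the integer gridlines); it meets the x-axis at x = 0 (among the integer gridlines).
(c) Putting this together gives p.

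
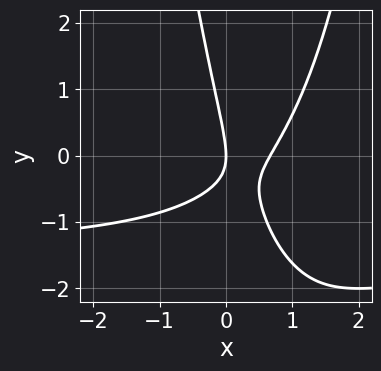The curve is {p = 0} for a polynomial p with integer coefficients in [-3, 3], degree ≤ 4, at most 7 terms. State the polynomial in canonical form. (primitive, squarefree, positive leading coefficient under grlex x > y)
First, the degree is 3 — a generic line meets the curve in up to 3 points.
Then, from the axis intercepts and sections: it crosses the y-axis at the gridline y = 0; it crosses the x-axis at the gridline x = 0.
Finally, together with the visible shape, these determine p as stated.

2*x^2*y + 3*x^2 - 3*x*y - y^2 - 2*x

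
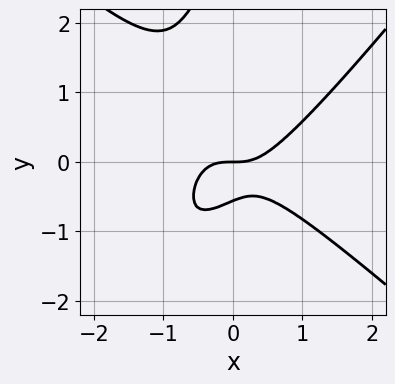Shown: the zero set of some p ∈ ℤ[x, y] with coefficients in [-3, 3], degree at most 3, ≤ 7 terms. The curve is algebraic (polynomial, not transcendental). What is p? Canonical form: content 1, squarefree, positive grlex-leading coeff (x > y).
Degree: the shape is more complex than any degree-2 curve, so deg p = 3.
From the axis intercepts and sections: one x-axis crossing is at x = 0; it meets the y-axis at y = 0 (among the integer gridlines).
Solving for integer coefficients yields p as stated.

3*x^3 - 3*x*y^2 + y^3 - 3*y^2 - 2*y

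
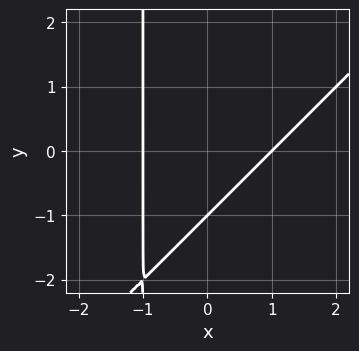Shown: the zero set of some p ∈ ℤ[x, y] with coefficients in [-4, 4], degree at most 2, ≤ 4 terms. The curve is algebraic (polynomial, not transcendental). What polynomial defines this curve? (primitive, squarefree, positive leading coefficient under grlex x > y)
x^2 - x*y - y - 1

1. The degree is 2 — no degree-1 curve has this shape.
2. Against the integer gridlines: among the integer gridlines, it crosses the x-axis at x ∈ {-1, 1}; one y-axis crossing is at y = -1.
3. Solving for integer coefficients yields p as stated.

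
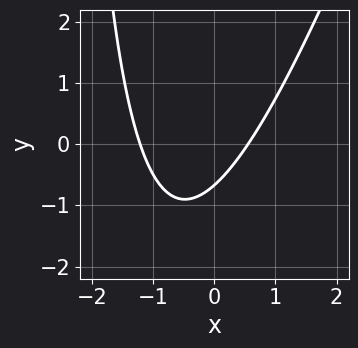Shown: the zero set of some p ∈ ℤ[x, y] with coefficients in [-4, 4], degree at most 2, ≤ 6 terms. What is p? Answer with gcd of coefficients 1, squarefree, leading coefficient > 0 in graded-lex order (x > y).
The degree is 2 — no degree-1 curve has this shape.
Matching integer coefficients to the picture gives p.

3*x^2 - x*y + 2*x - 3*y - 2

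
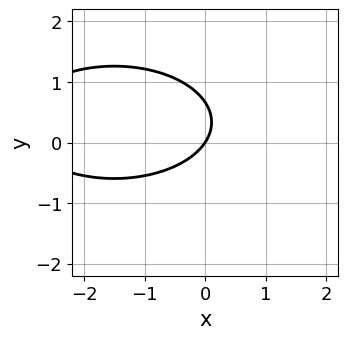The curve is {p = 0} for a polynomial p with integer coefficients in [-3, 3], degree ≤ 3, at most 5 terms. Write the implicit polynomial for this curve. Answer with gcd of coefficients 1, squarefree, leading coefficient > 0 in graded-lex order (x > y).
deg p = 2. No degree-1 curve has this shape.
Against the integer gridlines: one x-axis crossing is at x = 0; it meets the y-axis at y = 0 (among the integer gridlines).
Matching integer coefficients to the picture gives p.

x^2 + 3*y^2 + 3*x - 2*y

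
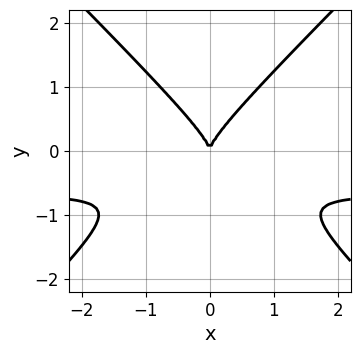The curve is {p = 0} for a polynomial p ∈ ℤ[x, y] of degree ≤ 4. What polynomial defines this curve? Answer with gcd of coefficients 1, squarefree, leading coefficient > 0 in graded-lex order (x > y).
(a) deg p = 3. The shape is more complex than any degree-2 curve.
(b) Symmetries: the x ↦ −x reflection is a symmetry, so x appears only in even powers.
(c) From the axis intercepts and sections: one y-axis crossing is at y = 0; one x-axis crossing is at x = 0.
(d) Matching integer coefficients to the picture gives p.

3*x^2*y - 3*y^3 + 2*x^2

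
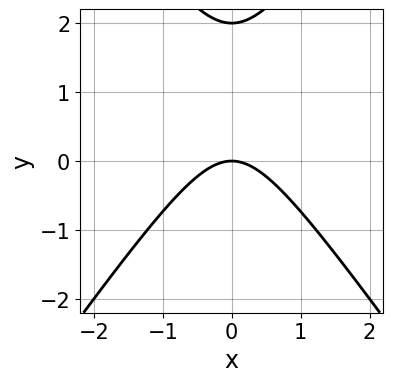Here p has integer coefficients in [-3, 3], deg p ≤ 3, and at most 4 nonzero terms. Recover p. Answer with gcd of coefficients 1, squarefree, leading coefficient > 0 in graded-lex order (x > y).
First, the degree is 2 — a generic line meets the curve in up to 2 points.
Next, symmetries: mirror symmetry x ↦ −x ⇒ only even powers of x.
Then, from the visible intercepts: among the integer gridlines, it crosses the y-axis at y ∈ {0, 2}; it crosses the x-axis at the gridline x = 0.
Finally, together with the visible shape, these determine p as stated.

2*x^2 - y^2 + 2*y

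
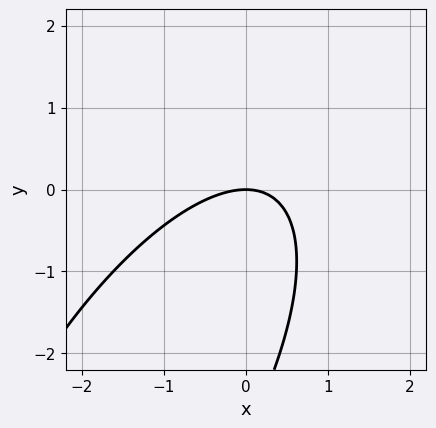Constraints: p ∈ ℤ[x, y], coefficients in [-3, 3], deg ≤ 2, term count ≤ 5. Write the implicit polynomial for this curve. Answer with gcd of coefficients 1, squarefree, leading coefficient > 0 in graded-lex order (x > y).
2*x^2 - 2*x*y + y^2 + 3*y

First, degree: the shape is more complex than any degree-1 curve, so deg p = 2.
Next, from the axis intercepts and sections: it crosses the y-axis at the gridline y = 0; one x-axis crossing is at x = 0.
Finally, the integer polynomial consistent with all of this is the stated p.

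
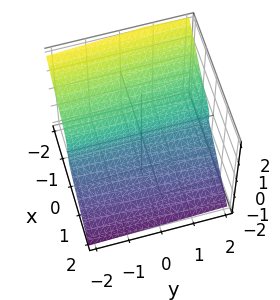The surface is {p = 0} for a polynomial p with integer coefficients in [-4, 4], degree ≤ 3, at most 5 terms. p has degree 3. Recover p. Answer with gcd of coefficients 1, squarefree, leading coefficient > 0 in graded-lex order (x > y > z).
3*x^3 - 2*x*z^2 + 2*z^3 - x*y + 3*x

Degree: the shape is more complex than any degree-2 surface, so deg p = 3.
Against the integer gridlines: it crosses the z-axis at the gridline z = 0; one x-axis crossing is at x = 0; every point of the y-axis in the box is on the surface.
Together with the visible shape, these determine p as stated.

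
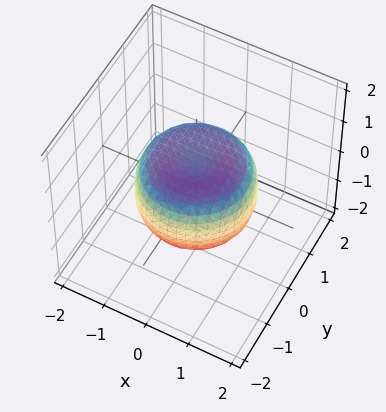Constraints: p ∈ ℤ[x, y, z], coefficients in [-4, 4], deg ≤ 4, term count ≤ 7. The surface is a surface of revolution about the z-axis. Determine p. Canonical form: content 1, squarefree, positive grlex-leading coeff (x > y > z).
2*x^4 + 4*x^2*y^2 + 2*y^4 - 2*x^2 - 2*y^2 + 3*z^2 - 2

First, degree: the shape is more complex than any degree-3 surface, so deg p = 4.
Next, symmetry: the surface is invariant under rotation about z: p = q(x² + y², z).
Then, checking where it meets the axes: a circular section at z = 0 has radius between 1 and 2.
Finally, putting this together gives p.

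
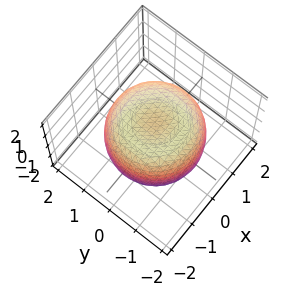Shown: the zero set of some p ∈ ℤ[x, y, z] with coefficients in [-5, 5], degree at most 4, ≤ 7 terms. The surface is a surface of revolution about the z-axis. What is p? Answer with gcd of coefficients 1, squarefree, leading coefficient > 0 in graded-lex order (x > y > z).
2*x^4 + 4*x^2*y^2 + 2*y^4 - 3*x^2 - 3*y^2 + 3*z^2 - 3

The degree is 4 — the shape is more complex than any degree-3 surface.
By symmetry, the surface is invariant under rotation about z: p = q(x² + y², z).
Checking where it meets the axes: among the integer gridlines, it crosses the z-axis at z ∈ {-1, 1}; a circular section at z = -1 has radius between 1 and 2.
The integer polynomial consistent with all of this is the stated p.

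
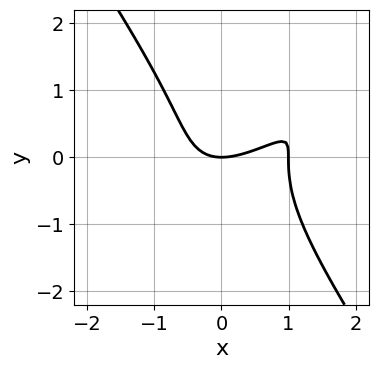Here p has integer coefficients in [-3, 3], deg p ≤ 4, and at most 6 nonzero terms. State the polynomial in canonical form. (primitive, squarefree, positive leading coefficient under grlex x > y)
2*x^3 - 3*x^2*y + 2*y^3 - 2*x^2 + 3*y

(a) The degree is 3 — no degree-2 curve has this shape.
(b) Observable constraints: it meets the y-axis at y = 0 (among the integer gridlines); the x-axis gridline crossings are at x ∈ {0, 1}.
(c) The integer polynomial consistent with all of this is the stated p.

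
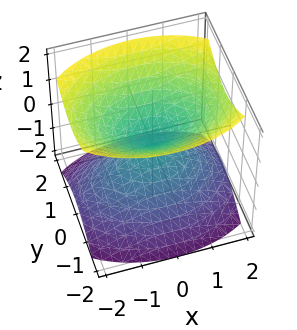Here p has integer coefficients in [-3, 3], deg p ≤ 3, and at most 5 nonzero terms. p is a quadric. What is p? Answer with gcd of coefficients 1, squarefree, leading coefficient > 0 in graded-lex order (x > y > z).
1. There are 2 components. They look like related sheets of one shape, so recover p as a whole.
2. The degree is 2 — two nappes meeting at a single point; a quadric.
3. Symmetries: the y ↦ −y reflection is a symmetry, so y appears only in even powers; the x ↦ −x reflection is a symmetry, so x appears only in even powers; mirror symmetry z ↦ −z ⇒ only even powers of z.
4. From the visible intercepts: it crosses the y-axis at the gridline y = 0; it crosses the z-axis at the gridline z = 0; one x-axis crossing is at x = 0.
5. Assembling these constraints gives the stated polynomial.

x^2 + 2*y^2 - 2*z^2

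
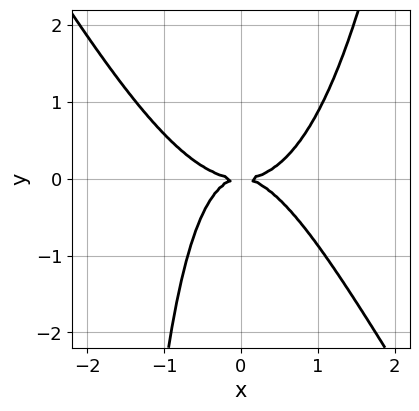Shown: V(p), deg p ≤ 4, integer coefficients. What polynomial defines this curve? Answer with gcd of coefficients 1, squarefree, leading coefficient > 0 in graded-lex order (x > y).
First, degree: the shape is more complex than any degree-3 curve, so deg p = 4.
Then, observable constraints: it meets the x-axis at x = 0 (among the integer gridlines); it crosses the y-axis at the gridline y = 0.
Finally, together with the visible shape, these determine p as stated.

3*x^4 + 2*x^3*y - 2*x^2*y - x*y^2 - 3*y^2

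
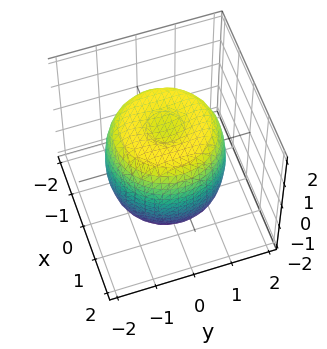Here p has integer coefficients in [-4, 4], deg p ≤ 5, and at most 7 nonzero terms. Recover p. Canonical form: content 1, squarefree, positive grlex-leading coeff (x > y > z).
2*x^4 + 4*x^2*y^2 + 2*y^4 - 3*x^2 - 3*y^2 + 2*z^2 - 3

deg p = 4. A generic line meets the surface in up to 4 points.
Symmetries: every cross-section ⟂ z is a circle, so x, y appear only via x² + y².
From the visible intercepts: a circular section at z = -1 has radius between 1 and 2.
Matching integer coefficients to the picture gives p.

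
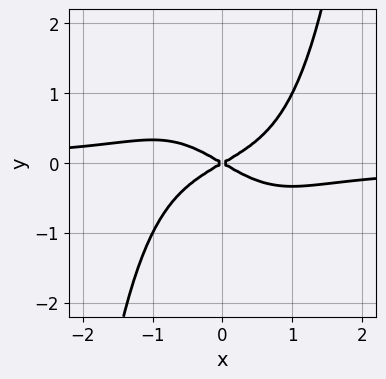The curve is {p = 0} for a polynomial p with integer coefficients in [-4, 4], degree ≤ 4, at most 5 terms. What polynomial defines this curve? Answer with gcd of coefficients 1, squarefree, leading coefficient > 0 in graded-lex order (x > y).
2*x^3*y + x^2 - 3*y^2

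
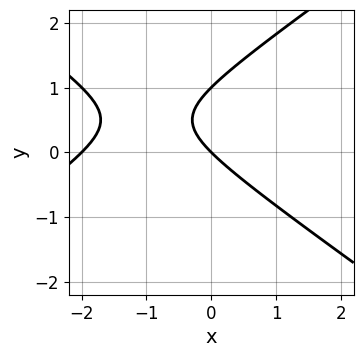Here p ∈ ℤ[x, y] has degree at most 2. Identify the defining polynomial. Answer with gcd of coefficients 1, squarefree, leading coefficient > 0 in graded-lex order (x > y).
x^2 - 2*y^2 + 2*x + 2*y

Degree: the shape is more complex than any degree-1 curve, so deg p = 2.
From the visible intercepts: the y-axis gridline crossings are at y ∈ {0, 1}; the x-axis gridline crossings are at x ∈ {-2, 0}.
Assembling these constraints gives the stated polynomial.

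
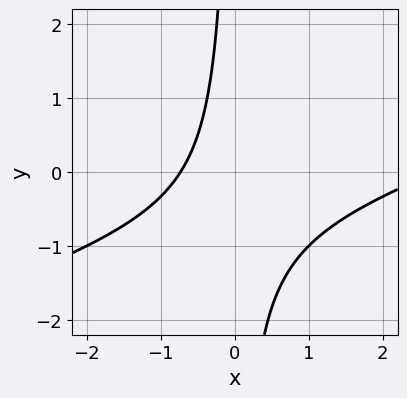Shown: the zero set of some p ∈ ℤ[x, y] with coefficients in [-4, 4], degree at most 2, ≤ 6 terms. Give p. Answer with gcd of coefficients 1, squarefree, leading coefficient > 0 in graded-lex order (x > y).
x^2 - 3*x*y - 2*x - 2

1. Degree: a generic line meets the curve in up to 2 points, so deg p = 2.
2. Observable constraints: no y-intercept at any integer in the box.
3. Assembling these constraints gives the stated polynomial.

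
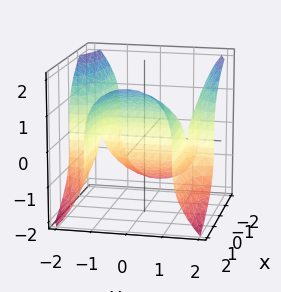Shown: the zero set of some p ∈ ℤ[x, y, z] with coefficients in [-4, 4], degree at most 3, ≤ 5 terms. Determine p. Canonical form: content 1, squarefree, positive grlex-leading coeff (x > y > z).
2*x*y^2 + z^3 - 3*x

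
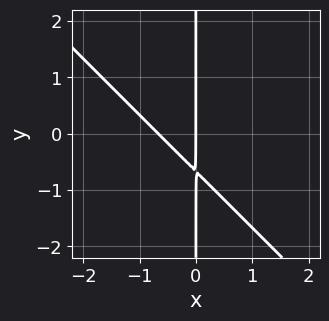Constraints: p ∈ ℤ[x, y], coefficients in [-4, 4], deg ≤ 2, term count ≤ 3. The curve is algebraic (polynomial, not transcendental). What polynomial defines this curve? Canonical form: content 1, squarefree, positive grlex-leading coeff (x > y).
3*x^2 + 3*x*y + 2*x

(a) deg p = 2.
(b) Against the integer gridlines: it meets the x-axis at x = 0 (among the integer gridlines); the visible y-axis segment lies entirely on the curve.
(c) These observations pin down the coefficients.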